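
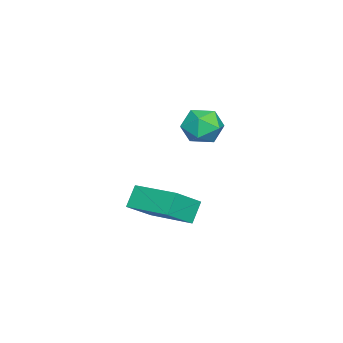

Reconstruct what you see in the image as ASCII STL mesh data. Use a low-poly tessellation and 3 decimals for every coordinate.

solid 
facet normal -0.764 0.503 0.404
outer loop
vertex 1.589 1.753 1.778
vertex 1.25 0.988 2.09
vertex 1.823 1.458 2.589
endloop
endfacet
facet normal -0.177 0.907 0.381
outer loop
vertex 1.589 1.753 1.778
vertex 1.823 1.458 2.589
vertex 2.44 1.807 2.045
endloop
endfacet
facet normal 0.033 0.954 -0.299
outer loop
vertex 1.589 1.753 1.778
vertex 2.44 1.807 2.045
vertex 2.249 1.552 1.21
endloop
endfacet
facet normal -0.424 0.577 -0.697
outer loop
vertex 1.589 1.753 1.778
vertex 2.249 1.552 1.21
vertex 1.513 1.045 1.238
endloop
endfacet
facet normal -0.917 0.299 -0.263
outer loop
vertex 1.589 1.753 1.778
vertex 1.513 1.045 1.238
vertex 1.25 0.988 2.09
endloop
endfacet
facet normal 0.335 0.573 0.748
outer loop
vertex 2.44 1.807 2.045
vertex 1.823 1.458 2.589
vertex 2.627 1.075 2.522
endloop
endfacet
facet normal -0.616 -0.081 0.784
outer loop
vertex 1.823 1.458 2.589
vertex 1.25 0.988 2.09
vertex 1.891 0.568 2.55
endloop
endfacet
facet normal -0.863 -0.412 -0.294
outer loop
vertex 1.25 0.988 2.09
vertex 1.513 1.045 1.238
vertex 1.7 0.313 1.715
endloop
endfacet
facet normal -0.065 0.039 -0.997
outer loop
vertex 1.513 1.045 1.238
vertex 2.249 1.552 1.21
vertex 2.317 0.662 1.171
endloop
endfacet
facet normal 0.677 0.647 -0.352
outer loop
vertex 2.249 1.552 1.21
vertex 2.44 1.807 2.045
vertex 2.89 1.132 1.67
endloop
endfacet
facet normal 0.424 -0.577 0.697
outer loop
vertex 2.551 0.367 1.982
vertex 2.627 1.075 2.522
vertex 1.891 0.568 2.55
endloop
endfacet
facet normal -0.033 -0.954 0.299
outer loop
vertex 2.551 0.367 1.982
vertex 1.891 0.568 2.55
vertex 1.7 0.313 1.715
endloop
endfacet
facet normal 0.177 -0.907 -0.381
outer loop
vertex 2.551 0.367 1.982
vertex 1.7 0.313 1.715
vertex 2.317 0.662 1.171
endloop
endfacet
facet normal 0.764 -0.503 -0.404
outer loop
vertex 2.551 0.367 1.982
vertex 2.317 0.662 1.171
vertex 2.89 1.132 1.67
endloop
endfacet
facet normal 0.917 -0.299 0.263
outer loop
vertex 2.551 0.367 1.982
vertex 2.89 1.132 1.67
vertex 2.627 1.075 2.522
endloop
endfacet
facet normal 0.065 -0.039 0.997
outer loop
vertex 1.891 0.568 2.55
vertex 2.627 1.075 2.522
vertex 1.823 1.458 2.589
endloop
endfacet
facet normal -0.677 -0.647 0.352
outer loop
vertex 1.7 0.313 1.715
vertex 1.891 0.568 2.55
vertex 1.25 0.988 2.09
endloop
endfacet
facet normal -0.335 -0.573 -0.748
outer loop
vertex 2.317 0.662 1.171
vertex 1.7 0.313 1.715
vertex 1.513 1.045 1.238
endloop
endfacet
facet normal 0.616 0.081 -0.784
outer loop
vertex 2.89 1.132 1.67
vertex 2.317 0.662 1.171
vertex 2.249 1.552 1.21
endloop
endfacet
facet normal 0.863 0.412 0.294
outer loop
vertex 2.627 1.075 2.522
vertex 2.89 1.132 1.67
vertex 2.44 1.807 2.045
endloop
endfacet
facet normal -0.596 0.138 0.791
outer loop
vertex 1.636 -1.669 -1.832
vertex 2.475 0.21 -1.527
vertex 0.567 -1.043 -2.747
endloop
endfacet
facet normal -0.403 -0.903 -0.147
outer loop
vertex 1.205 -1.19 -3.593
vertex 1.636 -1.669 -1.832
vertex 0.567 -1.043 -2.747
endloop
endfacet
facet normal -0.596 0.138 0.791
outer loop
vertex 0.567 -1.043 -2.747
vertex 2.475 0.21 -1.527
vertex 1.406 0.836 -2.442
endloop
endfacet
facet normal -0.694 0.406 -0.594
outer loop
vertex 1.406 0.836 -2.442
vertex 1.205 -1.19 -3.593
vertex 0.567 -1.043 -2.747
endloop
endfacet
facet normal 0.694 -0.406 0.594
outer loop
vertex 1.636 -1.669 -1.832
vertex 3.113 0.063 -2.373
vertex 2.475 0.21 -1.527
endloop
endfacet
facet normal -0.403 -0.903 -0.147
outer loop
vertex 2.274 -1.816 -2.678
vertex 1.636 -1.669 -1.832
vertex 1.205 -1.19 -3.593
endloop
endfacet
facet normal 0.694 -0.406 0.594
outer loop
vertex 2.274 -1.816 -2.678
vertex 3.113 0.063 -2.373
vertex 1.636 -1.669 -1.832
endloop
endfacet
facet normal 0.403 0.903 0.147
outer loop
vertex 2.475 0.21 -1.527
vertex 3.113 0.063 -2.373
vertex 1.406 0.836 -2.442
endloop
endfacet
facet normal -0.694 0.406 -0.594
outer loop
vertex 2.044 0.689 -3.288
vertex 1.205 -1.19 -3.593
vertex 1.406 0.836 -2.442
endloop
endfacet
facet normal 0.403 0.903 0.147
outer loop
vertex 1.406 0.836 -2.442
vertex 3.113 0.063 -2.373
vertex 2.044 0.689 -3.288
endloop
endfacet
facet normal 0.596 -0.138 -0.791
outer loop
vertex 2.044 0.689 -3.288
vertex 2.274 -1.816 -2.678
vertex 1.205 -1.19 -3.593
endloop
endfacet
facet normal 0.596 -0.138 -0.791
outer loop
vertex 3.113 0.063 -2.373
vertex 2.274 -1.816 -2.678
vertex 2.044 0.689 -3.288
endloop
endfacet

endsolid


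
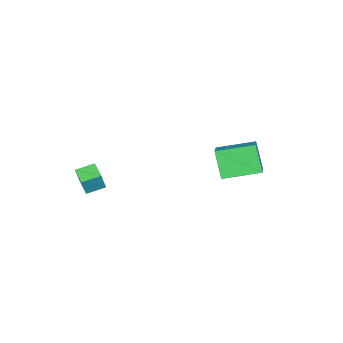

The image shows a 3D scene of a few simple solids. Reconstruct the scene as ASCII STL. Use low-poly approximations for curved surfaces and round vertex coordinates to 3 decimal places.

solid 
facet normal -0.384 -0.372 0.845
outer loop
vertex -1.93 3.035 -2.316
vertex -2.803 4.815 -1.929
vertex -3.7 2.403 -3.4
endloop
endfacet
facet normal 0.432 -0.881 -0.192
outer loop
vertex -3.057 3.025 -4.811
vertex -1.93 3.035 -2.316
vertex -3.7 2.403 -3.4
endloop
endfacet
facet normal -0.384 -0.372 0.845
outer loop
vertex -3.7 2.403 -3.4
vertex -2.803 4.815 -1.929
vertex -4.573 4.183 -3.013
endloop
endfacet
facet normal -0.816 -0.291 -0.500
outer loop
vertex -4.573 4.183 -3.013
vertex -3.057 3.025 -4.811
vertex -3.7 2.403 -3.4
endloop
endfacet
facet normal 0.816 0.291 0.500
outer loop
vertex -1.93 3.035 -2.316
vertex -2.16 5.437 -3.34
vertex -2.803 4.815 -1.929
endloop
endfacet
facet normal 0.432 -0.881 -0.192
outer loop
vertex -1.287 3.657 -3.727
vertex -1.93 3.035 -2.316
vertex -3.057 3.025 -4.811
endloop
endfacet
facet normal 0.816 0.291 0.500
outer loop
vertex -1.287 3.657 -3.727
vertex -2.16 5.437 -3.34
vertex -1.93 3.035 -2.316
endloop
endfacet
facet normal -0.432 0.881 0.192
outer loop
vertex -2.803 4.815 -1.929
vertex -2.16 5.437 -3.34
vertex -4.573 4.183 -3.013
endloop
endfacet
facet normal -0.816 -0.291 -0.500
outer loop
vertex -3.93 4.805 -4.424
vertex -3.057 3.025 -4.811
vertex -4.573 4.183 -3.013
endloop
endfacet
facet normal -0.432 0.881 0.192
outer loop
vertex -4.573 4.183 -3.013
vertex -2.16 5.437 -3.34
vertex -3.93 4.805 -4.424
endloop
endfacet
facet normal 0.384 0.372 -0.845
outer loop
vertex -3.93 4.805 -4.424
vertex -1.287 3.657 -3.727
vertex -3.057 3.025 -4.811
endloop
endfacet
facet normal 0.384 0.372 -0.845
outer loop
vertex -2.16 5.437 -3.34
vertex -1.287 3.657 -3.727
vertex -3.93 4.805 -4.424
endloop
endfacet
facet normal -0.703 -0.674 0.227
outer loop
vertex 1.704 -2.688 -2.872
vertex 1.074 -1.943 -2.613
vertex 1.31 -2.644 -3.962
endloop
endfacet
facet normal 0.625 -0.738 -0.256
outer loop
vertex 2.006 -1.977 -4.187
vertex 1.704 -2.688 -2.872
vertex 1.31 -2.644 -3.962
endloop
endfacet
facet normal -0.703 -0.674 0.227
outer loop
vertex 1.31 -2.644 -3.962
vertex 1.074 -1.943 -2.613
vertex 0.679 -1.899 -3.703
endloop
endfacet
facet normal -0.340 0.038 -0.939
outer loop
vertex 0.679 -1.899 -3.703
vertex 2.006 -1.977 -4.187
vertex 1.31 -2.644 -3.962
endloop
endfacet
facet normal 0.341 -0.039 0.939
outer loop
vertex 1.704 -2.688 -2.872
vertex 1.77 -1.276 -2.838
vertex 1.074 -1.943 -2.613
endloop
endfacet
facet normal 0.624 -0.738 -0.256
outer loop
vertex 2.401 -2.021 -3.097
vertex 1.704 -2.688 -2.872
vertex 2.006 -1.977 -4.187
endloop
endfacet
facet normal 0.340 -0.039 0.940
outer loop
vertex 2.401 -2.021 -3.097
vertex 1.77 -1.276 -2.838
vertex 1.704 -2.688 -2.872
endloop
endfacet
facet normal -0.624 0.738 0.256
outer loop
vertex 1.074 -1.943 -2.613
vertex 1.77 -1.276 -2.838
vertex 0.679 -1.899 -3.703
endloop
endfacet
facet normal -0.340 0.039 -0.939
outer loop
vertex 1.376 -1.232 -3.928
vertex 2.006 -1.977 -4.187
vertex 0.679 -1.899 -3.703
endloop
endfacet
facet normal -0.624 0.738 0.255
outer loop
vertex 0.679 -1.899 -3.703
vertex 1.77 -1.276 -2.838
vertex 1.376 -1.232 -3.928
endloop
endfacet
facet normal 0.703 0.674 -0.228
outer loop
vertex 1.376 -1.232 -3.928
vertex 2.401 -2.021 -3.097
vertex 2.006 -1.977 -4.187
endloop
endfacet
facet normal 0.703 0.674 -0.227
outer loop
vertex 1.77 -1.276 -2.838
vertex 2.401 -2.021 -3.097
vertex 1.376 -1.232 -3.928
endloop
endfacet

endsolid


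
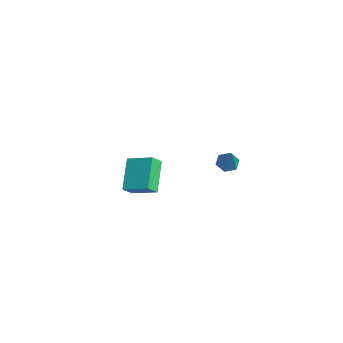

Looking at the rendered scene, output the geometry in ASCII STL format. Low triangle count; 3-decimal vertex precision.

solid 
facet normal -0.542 0.095 -0.835
outer loop
vertex 2.962 0.168 0.943
vertex 2.564 0.488 1.238
vertex 3.019 0.754 0.973
endloop
endfacet
facet normal 0.960 -0.080 -0.270
outer loop
vertex 2.962 0.168 0.943
vertex 3.019 0.754 0.973
vertex 3.436 0.332 2.582
endloop
endfacet
facet normal -0.543 0.097 -0.834
outer loop
vertex 3.019 0.754 0.973
vertex 2.564 0.488 1.238
vertex 2.621 1.074 1.269
endloop
endfacet
facet normal 0.642 0.766 0.035
outer loop
vertex 3.019 0.754 0.973
vertex 2.621 1.074 1.269
vertex 3.436 0.332 2.582
endloop
endfacet
facet normal -0.541 0.097 -0.835
outer loop
vertex 2.621 1.074 1.269
vertex 2.564 0.488 1.238
vertex 2.166 0.808 1.533
endloop
endfacet
facet normal -0.154 0.816 0.557
outer loop
vertex 2.621 1.074 1.269
vertex 2.166 0.808 1.533
vertex 3.436 0.332 2.582
endloop
endfacet
facet normal -0.541 0.097 -0.835
outer loop
vertex 2.166 0.808 1.533
vertex 2.564 0.488 1.238
vertex 2.109 0.221 1.502
endloop
endfacet
facet normal -0.632 0.020 0.775
outer loop
vertex 2.166 0.808 1.533
vertex 2.109 0.221 1.502
vertex 3.436 0.332 2.582
endloop
endfacet
facet normal -0.541 0.097 -0.835
outer loop
vertex 2.109 0.221 1.502
vertex 2.564 0.488 1.238
vertex 2.507 -0.099 1.207
endloop
endfacet
facet normal -0.314 -0.825 0.471
outer loop
vertex 2.109 0.221 1.502
vertex 2.507 -0.099 1.207
vertex 3.436 0.332 2.582
endloop
endfacet
facet normal -0.541 0.097 -0.835
outer loop
vertex 2.507 -0.099 1.207
vertex 2.564 0.488 1.238
vertex 2.962 0.168 0.943
endloop
endfacet
facet normal 0.483 -0.874 -0.052
outer loop
vertex 2.507 -0.099 1.207
vertex 2.962 0.168 0.943
vertex 3.436 0.332 2.582
endloop
endfacet
facet normal -0.714 0.390 0.581
outer loop
vertex -4.643 -2.06 -3.288
vertex -3.619 -1.055 -2.704
vertex -4.848 -1.479 -3.93
endloop
endfacet
facet normal -0.660 -0.649 -0.377
outer loop
vertex -3.441 -2.245 -5.076
vertex -4.643 -2.06 -3.288
vertex -4.848 -1.479 -3.93
endloop
endfacet
facet normal -0.714 0.389 0.582
outer loop
vertex -4.848 -1.479 -3.93
vertex -3.619 -1.055 -2.704
vertex -3.824 -0.473 -3.345
endloop
endfacet
facet normal -0.231 0.654 -0.720
outer loop
vertex -3.824 -0.473 -3.345
vertex -3.441 -2.245 -5.076
vertex -4.848 -1.479 -3.93
endloop
endfacet
facet normal 0.231 -0.654 0.721
outer loop
vertex -4.643 -2.06 -3.288
vertex -2.212 -1.821 -3.85
vertex -3.619 -1.055 -2.704
endloop
endfacet
facet normal -0.661 -0.648 -0.377
outer loop
vertex -3.236 -2.827 -4.435
vertex -4.643 -2.06 -3.288
vertex -3.441 -2.245 -5.076
endloop
endfacet
facet normal 0.231 -0.654 0.720
outer loop
vertex -3.236 -2.827 -4.435
vertex -2.212 -1.821 -3.85
vertex -4.643 -2.06 -3.288
endloop
endfacet
facet normal 0.661 0.649 0.378
outer loop
vertex -3.619 -1.055 -2.704
vertex -2.212 -1.821 -3.85
vertex -3.824 -0.473 -3.345
endloop
endfacet
facet normal -0.231 0.654 -0.720
outer loop
vertex -2.417 -1.24 -4.492
vertex -3.441 -2.245 -5.076
vertex -3.824 -0.473 -3.345
endloop
endfacet
facet normal 0.661 0.649 0.377
outer loop
vertex -3.824 -0.473 -3.345
vertex -2.212 -1.821 -3.85
vertex -2.417 -1.24 -4.492
endloop
endfacet
facet normal 0.714 -0.389 -0.582
outer loop
vertex -2.417 -1.24 -4.492
vertex -3.236 -2.827 -4.435
vertex -3.441 -2.245 -5.076
endloop
endfacet
facet normal 0.715 -0.390 -0.581
outer loop
vertex -2.212 -1.821 -3.85
vertex -3.236 -2.827 -4.435
vertex -2.417 -1.24 -4.492
endloop
endfacet

endsolid


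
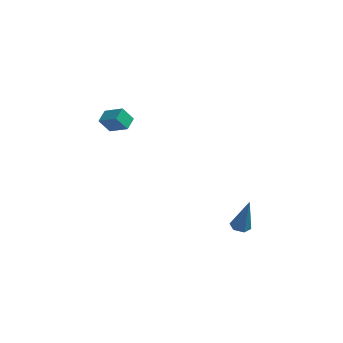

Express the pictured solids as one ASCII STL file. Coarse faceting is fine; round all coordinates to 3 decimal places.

solid 
facet normal -0.452 -0.341 0.824
outer loop
vertex -3.321 3.126 1.237
vertex -4.329 3.315 0.762
vertex -3.317 2.385 0.933
endloop
endfacet
facet normal 0.892 -0.168 0.421
outer loop
vertex -2.891 2.705 0.158
vertex -3.321 3.126 1.237
vertex -3.317 2.385 0.933
endloop
endfacet
facet normal -0.453 -0.341 0.824
outer loop
vertex -3.317 2.385 0.933
vertex -4.329 3.315 0.762
vertex -4.324 2.574 0.458
endloop
endfacet
facet normal 0.005 -0.925 -0.379
outer loop
vertex -4.324 2.574 0.458
vertex -2.891 2.705 0.158
vertex -3.317 2.385 0.933
endloop
endfacet
facet normal -0.005 0.925 0.379
outer loop
vertex -3.321 3.126 1.237
vertex -3.903 3.635 -0.013
vertex -4.329 3.315 0.762
endloop
endfacet
facet normal 0.892 -0.166 0.420
outer loop
vertex -2.896 3.446 0.462
vertex -3.321 3.126 1.237
vertex -2.891 2.705 0.158
endloop
endfacet
facet normal -0.005 0.925 0.379
outer loop
vertex -2.896 3.446 0.462
vertex -3.903 3.635 -0.013
vertex -3.321 3.126 1.237
endloop
endfacet
facet normal -0.892 0.167 -0.421
outer loop
vertex -4.329 3.315 0.762
vertex -3.903 3.635 -0.013
vertex -4.324 2.574 0.458
endloop
endfacet
facet normal 0.005 -0.925 -0.379
outer loop
vertex -3.899 2.894 -0.317
vertex -2.891 2.705 0.158
vertex -4.324 2.574 0.458
endloop
endfacet
facet normal -0.892 0.167 -0.420
outer loop
vertex -4.324 2.574 0.458
vertex -3.903 3.635 -0.013
vertex -3.899 2.894 -0.317
endloop
endfacet
facet normal 0.452 0.341 -0.824
outer loop
vertex -3.899 2.894 -0.317
vertex -2.896 3.446 0.462
vertex -2.891 2.705 0.158
endloop
endfacet
facet normal 0.453 0.341 -0.824
outer loop
vertex -3.903 3.635 -0.013
vertex -2.896 3.446 0.462
vertex -3.899 2.894 -0.317
endloop
endfacet
facet normal -0.241 0.025 -0.970
outer loop
vertex 3.53 2.189 -4.897
vertex 3.035 2.084 -4.777
vertex 3.196 2.577 -4.804
endloop
endfacet
facet normal 0.764 0.641 0.069
outer loop
vertex 3.53 2.189 -4.897
vertex 3.196 2.577 -4.804
vertex 3.485 2.036 -2.963
endloop
endfacet
facet normal -0.241 0.025 -0.970
outer loop
vertex 3.196 2.577 -4.804
vertex 3.035 2.084 -4.777
vertex 2.701 2.472 -4.684
endloop
endfacet
facet normal -0.128 0.946 0.298
outer loop
vertex 3.196 2.577 -4.804
vertex 2.701 2.472 -4.684
vertex 3.485 2.036 -2.963
endloop
endfacet
facet normal -0.241 0.025 -0.970
outer loop
vertex 2.701 2.472 -4.684
vertex 3.035 2.084 -4.777
vertex 2.54 1.978 -4.657
endloop
endfacet
facet normal -0.838 0.298 0.457
outer loop
vertex 2.701 2.472 -4.684
vertex 2.54 1.978 -4.657
vertex 3.485 2.036 -2.963
endloop
endfacet
facet normal -0.241 0.026 -0.970
outer loop
vertex 2.54 1.978 -4.657
vertex 3.035 2.084 -4.777
vertex 2.873 1.59 -4.75
endloop
endfacet
facet normal -0.652 -0.652 0.386
outer loop
vertex 2.54 1.978 -4.657
vertex 2.873 1.59 -4.75
vertex 3.485 2.036 -2.963
endloop
endfacet
facet normal -0.241 0.026 -0.970
outer loop
vertex 2.873 1.59 -4.75
vertex 3.035 2.084 -4.777
vertex 3.368 1.696 -4.87
endloop
endfacet
facet normal 0.243 -0.957 0.156
outer loop
vertex 2.873 1.59 -4.75
vertex 3.368 1.696 -4.87
vertex 3.485 2.036 -2.963
endloop
endfacet
facet normal -0.241 0.026 -0.970
outer loop
vertex 3.368 1.696 -4.87
vertex 3.035 2.084 -4.777
vertex 3.53 2.189 -4.897
endloop
endfacet
facet normal 0.950 -0.312 -0.003
outer loop
vertex 3.368 1.696 -4.87
vertex 3.53 2.189 -4.897
vertex 3.485 2.036 -2.963
endloop
endfacet

endsolid


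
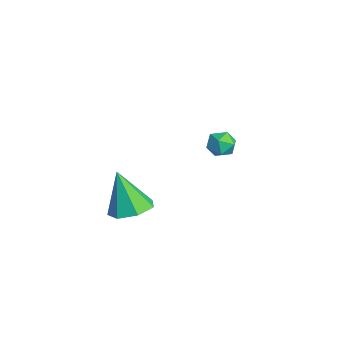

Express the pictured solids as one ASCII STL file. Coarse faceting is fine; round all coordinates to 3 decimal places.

solid 
facet normal 0.288 0.213 -0.934
outer loop
vertex 4.392 -4.261 -2.58
vertex 3.691 -3.48 -2.618
vertex 4.692 -3.447 -2.302
endloop
endfacet
facet normal 0.708 -0.448 0.546
outer loop
vertex 4.392 -4.261 -2.58
vertex 4.692 -3.447 -2.302
vertex 3.069 -3.94 -0.602
endloop
endfacet
facet normal 0.288 0.214 -0.934
outer loop
vertex 4.692 -3.447 -2.302
vertex 3.691 -3.48 -2.618
vertex 4.239 -2.658 -2.261
endloop
endfacet
facet normal 0.634 0.328 0.700
outer loop
vertex 4.692 -3.447 -2.302
vertex 4.239 -2.658 -2.261
vertex 3.069 -3.94 -0.602
endloop
endfacet
facet normal 0.289 0.213 -0.933
outer loop
vertex 4.239 -2.658 -2.261
vertex 3.691 -3.48 -2.618
vertex 3.373 -2.487 -2.49
endloop
endfacet
facet normal -0.005 0.793 0.609
outer loop
vertex 4.239 -2.658 -2.261
vertex 3.373 -2.487 -2.49
vertex 3.069 -3.94 -0.602
endloop
endfacet
facet normal 0.289 0.213 -0.934
outer loop
vertex 3.373 -2.487 -2.49
vertex 3.691 -3.48 -2.618
vertex 2.747 -3.064 -2.815
endloop
endfacet
facet normal -0.727 0.596 0.342
outer loop
vertex 3.373 -2.487 -2.49
vertex 2.747 -3.064 -2.815
vertex 3.069 -3.94 -0.602
endloop
endfacet
facet normal 0.289 0.213 -0.933
outer loop
vertex 2.747 -3.064 -2.815
vertex 3.691 -3.48 -2.618
vertex 2.832 -3.954 -2.992
endloop
endfacet
facet normal -0.989 -0.114 0.099
outer loop
vertex 2.747 -3.064 -2.815
vertex 2.832 -3.954 -2.992
vertex 3.069 -3.94 -0.602
endloop
endfacet
facet normal 0.289 0.213 -0.933
outer loop
vertex 2.832 -3.954 -2.992
vertex 3.691 -3.48 -2.618
vertex 3.564 -4.487 -2.887
endloop
endfacet
facet normal -0.593 -0.802 0.064
outer loop
vertex 2.832 -3.954 -2.992
vertex 3.564 -4.487 -2.887
vertex 3.069 -3.94 -0.602
endloop
endfacet
facet normal 0.288 0.213 -0.934
outer loop
vertex 3.564 -4.487 -2.887
vertex 3.691 -3.48 -2.618
vertex 4.392 -4.261 -2.58
endloop
endfacet
facet normal 0.162 -0.951 0.263
outer loop
vertex 3.564 -4.487 -2.887
vertex 4.392 -4.261 -2.58
vertex 3.069 -3.94 -0.602
endloop
endfacet
facet normal 0.404 0.902 -0.151
outer loop
vertex -1.52 2.499 -3.728
vertex -2.019 2.813 -3.189
vertex -1.308 2.533 -2.958
endloop
endfacet
facet normal 0.885 0.386 -0.261
outer loop
vertex -1.52 2.499 -3.728
vertex -1.308 2.533 -2.958
vertex -1.149 1.878 -3.388
endloop
endfacet
facet normal 0.633 -0.045 -0.773
outer loop
vertex -1.52 2.499 -3.728
vertex -1.149 1.878 -3.388
vertex -1.763 1.754 -3.884
endloop
endfacet
facet normal -0.003 0.206 -0.979
outer loop
vertex -1.52 2.499 -3.728
vertex -1.763 1.754 -3.884
vertex -2.301 2.332 -3.761
endloop
endfacet
facet normal -0.144 0.791 -0.594
outer loop
vertex -1.52 2.499 -3.728
vertex -2.301 2.332 -3.761
vertex -2.019 2.813 -3.189
endloop
endfacet
facet normal 0.941 0.005 0.340
outer loop
vertex -1.149 1.878 -3.388
vertex -1.308 2.533 -2.958
vertex -1.419 1.808 -2.639
endloop
endfacet
facet normal 0.162 0.840 0.518
outer loop
vertex -1.308 2.533 -2.958
vertex -2.019 2.813 -3.189
vertex -1.957 2.386 -2.516
endloop
endfacet
facet normal -0.724 0.661 -0.199
outer loop
vertex -2.019 2.813 -3.189
vertex -2.301 2.332 -3.761
vertex -2.571 2.262 -3.012
endloop
endfacet
facet normal -0.494 -0.286 -0.821
outer loop
vertex -2.301 2.332 -3.761
vertex -1.763 1.754 -3.884
vertex -2.412 1.607 -3.442
endloop
endfacet
facet normal 0.533 -0.691 -0.488
outer loop
vertex -1.763 1.754 -3.884
vertex -1.149 1.878 -3.388
vertex -1.701 1.327 -3.211
endloop
endfacet
facet normal 0.003 -0.206 0.979
outer loop
vertex -2.2 1.641 -2.672
vertex -1.419 1.808 -2.639
vertex -1.957 2.386 -2.516
endloop
endfacet
facet normal -0.633 0.045 0.773
outer loop
vertex -2.2 1.641 -2.672
vertex -1.957 2.386 -2.516
vertex -2.571 2.262 -3.012
endloop
endfacet
facet normal -0.885 -0.386 0.261
outer loop
vertex -2.2 1.641 -2.672
vertex -2.571 2.262 -3.012
vertex -2.412 1.607 -3.442
endloop
endfacet
facet normal -0.404 -0.902 0.151
outer loop
vertex -2.2 1.641 -2.672
vertex -2.412 1.607 -3.442
vertex -1.701 1.327 -3.211
endloop
endfacet
facet normal 0.144 -0.791 0.594
outer loop
vertex -2.2 1.641 -2.672
vertex -1.701 1.327 -3.211
vertex -1.419 1.808 -2.639
endloop
endfacet
facet normal 0.494 0.286 0.821
outer loop
vertex -1.957 2.386 -2.516
vertex -1.419 1.808 -2.639
vertex -1.308 2.533 -2.958
endloop
endfacet
facet normal -0.533 0.691 0.488
outer loop
vertex -2.571 2.262 -3.012
vertex -1.957 2.386 -2.516
vertex -2.019 2.813 -3.189
endloop
endfacet
facet normal -0.941 -0.005 -0.340
outer loop
vertex -2.412 1.607 -3.442
vertex -2.571 2.262 -3.012
vertex -2.301 2.332 -3.761
endloop
endfacet
facet normal -0.162 -0.840 -0.518
outer loop
vertex -1.701 1.327 -3.211
vertex -2.412 1.607 -3.442
vertex -1.763 1.754 -3.884
endloop
endfacet
facet normal 0.724 -0.661 0.199
outer loop
vertex -1.419 1.808 -2.639
vertex -1.701 1.327 -3.211
vertex -1.149 1.878 -3.388
endloop
endfacet

endsolid


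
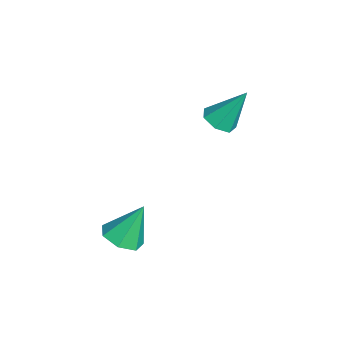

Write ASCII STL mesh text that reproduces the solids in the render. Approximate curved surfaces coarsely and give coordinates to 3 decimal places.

solid 
facet normal -0.057 -0.537 -0.842
outer loop
vertex 1.046 2.582 3.429
vertex 0.51 2.759 3.352
vertex 0.993 2.998 3.167
endloop
endfacet
facet normal 0.953 0.239 0.187
outer loop
vertex 1.046 2.582 3.429
vertex 0.993 2.998 3.167
vertex 0.59 3.521 4.548
endloop
endfacet
facet normal -0.057 -0.536 -0.842
outer loop
vertex 0.993 2.998 3.167
vertex 0.51 2.759 3.352
vertex 0.576 3.234 3.045
endloop
endfacet
facet normal 0.522 0.837 -0.165
outer loop
vertex 0.993 2.998 3.167
vertex 0.576 3.234 3.045
vertex 0.59 3.521 4.548
endloop
endfacet
facet normal -0.056 -0.536 -0.842
outer loop
vertex 0.576 3.234 3.045
vertex 0.51 2.759 3.352
vertex 0.109 3.112 3.154
endloop
endfacet
facet normal -0.287 0.941 -0.177
outer loop
vertex 0.576 3.234 3.045
vertex 0.109 3.112 3.154
vertex 0.59 3.521 4.548
endloop
endfacet
facet normal -0.057 -0.537 -0.841
outer loop
vertex 0.109 3.112 3.154
vertex 0.51 2.759 3.352
vertex -0.056 2.724 3.413
endloop
endfacet
facet normal -0.866 0.475 0.159
outer loop
vertex 0.109 3.112 3.154
vertex -0.056 2.724 3.413
vertex 0.59 3.521 4.548
endloop
endfacet
facet normal -0.058 -0.537 -0.842
outer loop
vertex -0.056 2.724 3.413
vertex 0.51 2.759 3.352
vertex 0.205 2.362 3.626
endloop
endfacet
facet normal -0.778 -0.212 0.592
outer loop
vertex -0.056 2.724 3.413
vertex 0.205 2.362 3.626
vertex 0.59 3.521 4.548
endloop
endfacet
facet normal -0.057 -0.537 -0.842
outer loop
vertex 0.205 2.362 3.626
vertex 0.51 2.759 3.352
vertex 0.695 2.299 3.633
endloop
endfacet
facet normal -0.089 -0.602 0.794
outer loop
vertex 0.205 2.362 3.626
vertex 0.695 2.299 3.633
vertex 0.59 3.521 4.548
endloop
endfacet
facet normal -0.056 -0.537 -0.842
outer loop
vertex 0.695 2.299 3.633
vertex 0.51 2.759 3.352
vertex 1.046 2.582 3.429
endloop
endfacet
facet normal 0.680 -0.401 0.614
outer loop
vertex 0.695 2.299 3.633
vertex 1.046 2.582 3.429
vertex 0.59 3.521 4.548
endloop
endfacet
facet normal 0.095 -0.464 -0.881
outer loop
vertex 4.46 0.13 1.31
vertex 3.922 -0.214 1.433
vertex 3.975 0.361 1.136
endloop
endfacet
facet normal 0.421 0.907 0.031
outer loop
vertex 4.46 0.13 1.31
vertex 3.975 0.361 1.136
vertex 3.798 0.394 2.587
endloop
endfacet
facet normal 0.095 -0.464 -0.881
outer loop
vertex 3.975 0.361 1.136
vertex 3.922 -0.214 1.433
vertex 3.451 0.159 1.186
endloop
endfacet
facet normal -0.364 0.929 -0.066
outer loop
vertex 3.975 0.361 1.136
vertex 3.451 0.159 1.186
vertex 3.798 0.394 2.587
endloop
endfacet
facet normal 0.095 -0.464 -0.881
outer loop
vertex 3.451 0.159 1.186
vertex 3.922 -0.214 1.433
vertex 3.282 -0.324 1.422
endloop
endfacet
facet normal -0.905 0.394 0.158
outer loop
vertex 3.451 0.159 1.186
vertex 3.282 -0.324 1.422
vertex 3.798 0.394 2.587
endloop
endfacet
facet normal 0.095 -0.465 -0.880
outer loop
vertex 3.282 -0.324 1.422
vertex 3.922 -0.214 1.433
vertex 3.595 -0.724 1.667
endloop
endfacet
facet normal -0.793 -0.294 0.533
outer loop
vertex 3.282 -0.324 1.422
vertex 3.595 -0.724 1.667
vertex 3.798 0.394 2.587
endloop
endfacet
facet normal 0.095 -0.465 -0.880
outer loop
vertex 3.595 -0.724 1.667
vertex 3.922 -0.214 1.433
vertex 4.154 -0.74 1.736
endloop
endfacet
facet normal -0.114 -0.619 0.777
outer loop
vertex 3.595 -0.724 1.667
vertex 4.154 -0.74 1.736
vertex 3.798 0.394 2.587
endloop
endfacet
facet normal 0.095 -0.465 -0.880
outer loop
vertex 4.154 -0.74 1.736
vertex 3.922 -0.214 1.433
vertex 4.539 -0.36 1.577
endloop
endfacet
facet normal 0.623 -0.335 0.707
outer loop
vertex 4.154 -0.74 1.736
vertex 4.539 -0.36 1.577
vertex 3.798 0.394 2.587
endloop
endfacet
facet normal 0.096 -0.464 -0.880
outer loop
vertex 4.539 -0.36 1.577
vertex 3.922 -0.214 1.433
vertex 4.46 0.13 1.31
endloop
endfacet
facet normal 0.861 0.343 0.375
outer loop
vertex 4.539 -0.36 1.577
vertex 4.46 0.13 1.31
vertex 3.798 0.394 2.587
endloop
endfacet

endsolid


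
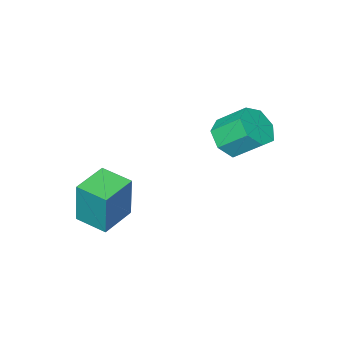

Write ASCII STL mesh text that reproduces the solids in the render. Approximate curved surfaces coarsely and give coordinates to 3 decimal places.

solid 
facet normal 0.350 -0.672 -0.653
outer loop
vertex -0.797 -2.095 2.038
vertex -1.319 -1.917 1.575
vertex -0.659 -1.635 1.638
endloop
endfacet
facet normal 0.910 0.080 0.406
outer loop
vertex -0.797 -2.095 2.038
vertex -0.659 -1.635 1.638
vertex -1.199 -1.321 2.788
endloop
endfacet
facet normal 0.910 0.080 0.406
outer loop
vertex -1.199 -1.321 2.788
vertex -0.659 -1.635 1.638
vertex -1.061 -0.862 2.388
endloop
endfacet
facet normal -0.349 0.673 0.652
outer loop
vertex -1.199 -1.321 2.788
vertex -1.061 -0.862 2.388
vertex -1.721 -1.143 2.325
endloop
endfacet
facet normal 0.350 -0.672 -0.652
outer loop
vertex -0.659 -1.635 1.638
vertex -1.319 -1.917 1.575
vertex -1.018 -1.388 1.191
endloop
endfacet
facet normal 0.740 0.626 -0.248
outer loop
vertex -0.659 -1.635 1.638
vertex -1.018 -1.388 1.191
vertex -1.061 -0.862 2.388
endloop
endfacet
facet normal 0.740 0.625 -0.248
outer loop
vertex -1.061 -0.862 2.388
vertex -1.018 -1.388 1.191
vertex -1.42 -0.614 1.941
endloop
endfacet
facet normal -0.349 0.672 0.653
outer loop
vertex -1.061 -0.862 2.388
vertex -1.42 -0.614 1.941
vertex -1.721 -1.143 2.325
endloop
endfacet
facet normal 0.350 -0.672 -0.652
outer loop
vertex -1.018 -1.388 1.191
vertex -1.319 -1.917 1.575
vertex -1.603 -1.538 1.032
endloop
endfacet
facet normal 0.015 0.700 -0.714
outer loop
vertex -1.018 -1.388 1.191
vertex -1.603 -1.538 1.032
vertex -1.42 -0.614 1.941
endloop
endfacet
facet normal 0.013 0.700 -0.714
outer loop
vertex -1.42 -0.614 1.941
vertex -1.603 -1.538 1.032
vertex -2.005 -0.765 1.782
endloop
endfacet
facet normal -0.351 0.673 0.652
outer loop
vertex -1.42 -0.614 1.941
vertex -2.005 -0.765 1.782
vertex -1.721 -1.143 2.325
endloop
endfacet
facet normal 0.349 -0.673 -0.652
outer loop
vertex -1.603 -1.538 1.032
vertex -1.319 -1.917 1.575
vertex -1.974 -1.974 1.283
endloop
endfacet
facet normal -0.725 0.247 -0.643
outer loop
vertex -1.603 -1.538 1.032
vertex -1.974 -1.974 1.283
vertex -2.005 -0.765 1.782
endloop
endfacet
facet normal -0.724 0.247 -0.644
outer loop
vertex -2.005 -0.765 1.782
vertex -1.974 -1.974 1.283
vertex -2.377 -1.201 2.033
endloop
endfacet
facet normal -0.350 0.673 0.652
outer loop
vertex -2.005 -0.765 1.782
vertex -2.377 -1.201 2.033
vertex -1.721 -1.143 2.325
endloop
endfacet
facet normal 0.349 -0.672 -0.653
outer loop
vertex -1.974 -1.974 1.283
vertex -1.319 -1.917 1.575
vertex -1.852 -2.367 1.753
endloop
endfacet
facet normal -0.916 -0.391 -0.089
outer loop
vertex -1.974 -1.974 1.283
vertex -1.852 -2.367 1.753
vertex -2.377 -1.201 2.033
endloop
endfacet
facet normal -0.916 -0.392 -0.087
outer loop
vertex -2.377 -1.201 2.033
vertex -1.852 -2.367 1.753
vertex -2.254 -1.593 2.503
endloop
endfacet
facet normal -0.350 0.672 0.652
outer loop
vertex -2.377 -1.201 2.033
vertex -2.254 -1.593 2.503
vertex -1.721 -1.143 2.325
endloop
endfacet
facet normal 0.350 -0.673 -0.652
outer loop
vertex -1.852 -2.367 1.753
vertex -1.319 -1.917 1.575
vertex -1.328 -2.42 2.089
endloop
endfacet
facet normal -0.417 -0.735 0.535
outer loop
vertex -1.852 -2.367 1.753
vertex -1.328 -2.42 2.089
vertex -2.254 -1.593 2.503
endloop
endfacet
facet normal -0.418 -0.735 0.534
outer loop
vertex -2.254 -1.593 2.503
vertex -1.328 -2.42 2.089
vertex -1.73 -1.647 2.839
endloop
endfacet
facet normal -0.349 0.672 0.653
outer loop
vertex -2.254 -1.593 2.503
vertex -1.73 -1.647 2.839
vertex -1.721 -1.143 2.325
endloop
endfacet
facet normal 0.349 -0.673 -0.652
outer loop
vertex -1.328 -2.42 2.089
vertex -1.319 -1.917 1.575
vertex -0.797 -2.095 2.038
endloop
endfacet
facet normal 0.394 -0.526 0.754
outer loop
vertex -1.328 -2.42 2.089
vertex -0.797 -2.095 2.038
vertex -1.73 -1.647 2.839
endloop
endfacet
facet normal 0.395 -0.525 0.754
outer loop
vertex -1.73 -1.647 2.839
vertex -0.797 -2.095 2.038
vertex -1.199 -1.321 2.788
endloop
endfacet
facet normal -0.350 0.672 0.653
outer loop
vertex -1.73 -1.647 2.839
vertex -1.199 -1.321 2.788
vertex -1.721 -1.143 2.325
endloop
endfacet
facet normal -0.970 -0.225 0.092
outer loop
vertex 1.235 -4.487 0.102
vertex 0.985 -3.452 -0.007
vertex 1.131 -4.678 -1.463
endloop
endfacet
facet normal 0.234 -0.967 0.102
outer loop
vertex 2.295 -4.408 -1.573
vertex 1.235 -4.487 0.102
vertex 1.131 -4.678 -1.463
endloop
endfacet
facet normal -0.970 -0.225 0.092
outer loop
vertex 1.131 -4.678 -1.463
vertex 0.985 -3.452 -0.007
vertex 0.881 -3.643 -1.572
endloop
endfacet
facet normal -0.066 -0.120 -0.991
outer loop
vertex 0.881 -3.643 -1.572
vertex 2.295 -4.408 -1.573
vertex 1.131 -4.678 -1.463
endloop
endfacet
facet normal 0.066 0.120 0.991
outer loop
vertex 1.235 -4.487 0.102
vertex 2.149 -3.182 -0.117
vertex 0.985 -3.452 -0.007
endloop
endfacet
facet normal 0.234 -0.967 0.102
outer loop
vertex 2.399 -4.217 -0.008
vertex 1.235 -4.487 0.102
vertex 2.295 -4.408 -1.573
endloop
endfacet
facet normal 0.066 0.120 0.991
outer loop
vertex 2.399 -4.217 -0.008
vertex 2.149 -3.182 -0.117
vertex 1.235 -4.487 0.102
endloop
endfacet
facet normal -0.234 0.967 -0.102
outer loop
vertex 0.985 -3.452 -0.007
vertex 2.149 -3.182 -0.117
vertex 0.881 -3.643 -1.572
endloop
endfacet
facet normal -0.066 -0.120 -0.991
outer loop
vertex 2.045 -3.373 -1.682
vertex 2.295 -4.408 -1.573
vertex 0.881 -3.643 -1.572
endloop
endfacet
facet normal -0.234 0.967 -0.102
outer loop
vertex 0.881 -3.643 -1.572
vertex 2.149 -3.182 -0.117
vertex 2.045 -3.373 -1.682
endloop
endfacet
facet normal 0.970 0.225 -0.092
outer loop
vertex 2.045 -3.373 -1.682
vertex 2.399 -4.217 -0.008
vertex 2.295 -4.408 -1.573
endloop
endfacet
facet normal 0.970 0.225 -0.092
outer loop
vertex 2.149 -3.182 -0.117
vertex 2.399 -4.217 -0.008
vertex 2.045 -3.373 -1.682
endloop
endfacet

endsolid


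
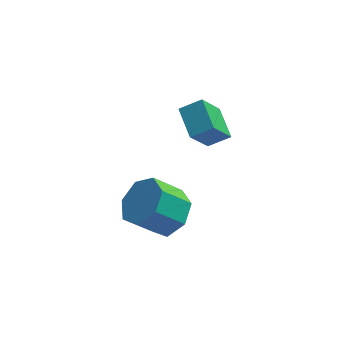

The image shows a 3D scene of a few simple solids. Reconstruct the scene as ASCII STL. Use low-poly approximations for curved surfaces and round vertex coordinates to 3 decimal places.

solid 
facet normal 0.681 0.186 -0.709
outer loop
vertex 1.561 0.057 -1.047
vertex 0.791 0.112 -1.772
vertex 1.196 0.891 -1.179
endloop
endfacet
facet normal 0.616 0.379 0.690
outer loop
vertex 1.561 0.057 -1.047
vertex 1.196 0.891 -1.179
vertex 0.52 -0.227 0.038
endloop
endfacet
facet normal 0.616 0.379 0.690
outer loop
vertex 0.52 -0.227 0.038
vertex 1.196 0.891 -1.179
vertex 0.155 0.607 -0.094
endloop
endfacet
facet normal -0.681 -0.186 0.709
outer loop
vertex 0.52 -0.227 0.038
vertex 0.155 0.607 -0.094
vertex -0.251 -0.172 -0.688
endloop
endfacet
facet normal 0.680 0.186 -0.709
outer loop
vertex 1.196 0.891 -1.179
vertex 0.791 0.112 -1.772
vertex 0.525 1.138 -1.758
endloop
endfacet
facet normal 0.074 0.945 0.318
outer loop
vertex 1.196 0.891 -1.179
vertex 0.525 1.138 -1.758
vertex 0.155 0.607 -0.094
endloop
endfacet
facet normal 0.074 0.945 0.318
outer loop
vertex 0.155 0.607 -0.094
vertex 0.525 1.138 -1.758
vertex -0.516 0.854 -0.673
endloop
endfacet
facet normal -0.680 -0.186 0.709
outer loop
vertex 0.155 0.607 -0.094
vertex -0.516 0.854 -0.673
vertex -0.251 -0.172 -0.688
endloop
endfacet
facet normal 0.680 0.186 -0.709
outer loop
vertex 0.525 1.138 -1.758
vertex 0.791 0.112 -1.772
vertex 0.054 0.613 -2.348
endloop
endfacet
facet normal -0.524 0.800 -0.293
outer loop
vertex 0.525 1.138 -1.758
vertex 0.054 0.613 -2.348
vertex -0.516 0.854 -0.673
endloop
endfacet
facet normal -0.525 0.799 -0.294
outer loop
vertex -0.516 0.854 -0.673
vertex 0.054 0.613 -2.348
vertex -0.987 0.328 -1.263
endloop
endfacet
facet normal -0.680 -0.186 0.709
outer loop
vertex -0.516 0.854 -0.673
vertex -0.987 0.328 -1.263
vertex -0.251 -0.172 -0.688
endloop
endfacet
facet normal 0.680 0.186 -0.709
outer loop
vertex 0.054 0.613 -2.348
vertex 0.791 0.112 -1.772
vertex 0.138 -0.29 -2.504
endloop
endfacet
facet normal -0.727 0.051 -0.684
outer loop
vertex 0.054 0.613 -2.348
vertex 0.138 -0.29 -2.504
vertex -0.987 0.328 -1.263
endloop
endfacet
facet normal -0.727 0.051 -0.685
outer loop
vertex -0.987 0.328 -1.263
vertex 0.138 -0.29 -2.504
vertex -0.903 -0.574 -1.42
endloop
endfacet
facet normal -0.680 -0.187 0.709
outer loop
vertex -0.987 0.328 -1.263
vertex -0.903 -0.574 -1.42
vertex -0.251 -0.172 -0.688
endloop
endfacet
facet normal 0.680 0.186 -0.709
outer loop
vertex 0.138 -0.29 -2.504
vertex 0.791 0.112 -1.772
vertex 0.713 -0.889 -2.11
endloop
endfacet
facet normal -0.382 -0.735 -0.560
outer loop
vertex 0.138 -0.29 -2.504
vertex 0.713 -0.889 -2.11
vertex -0.903 -0.574 -1.42
endloop
endfacet
facet normal -0.382 -0.735 -0.560
outer loop
vertex -0.903 -0.574 -1.42
vertex 0.713 -0.889 -2.11
vertex -0.328 -1.174 -1.025
endloop
endfacet
facet normal -0.681 -0.186 0.708
outer loop
vertex -0.903 -0.574 -1.42
vertex -0.328 -1.174 -1.025
vertex -0.251 -0.172 -0.688
endloop
endfacet
facet normal 0.681 0.186 -0.708
outer loop
vertex 0.713 -0.889 -2.11
vertex 0.791 0.112 -1.772
vertex 1.346 -0.735 -1.461
endloop
endfacet
facet normal 0.250 -0.968 -0.014
outer loop
vertex 0.713 -0.889 -2.11
vertex 1.346 -0.735 -1.461
vertex -0.328 -1.174 -1.025
endloop
endfacet
facet normal 0.250 -0.968 -0.014
outer loop
vertex -0.328 -1.174 -1.025
vertex 1.346 -0.735 -1.461
vertex 0.305 -1.02 -0.377
endloop
endfacet
facet normal -0.680 -0.186 0.709
outer loop
vertex -0.328 -1.174 -1.025
vertex 0.305 -1.02 -0.377
vertex -0.251 -0.172 -0.688
endloop
endfacet
facet normal 0.681 0.186 -0.709
outer loop
vertex 1.346 -0.735 -1.461
vertex 0.791 0.112 -1.772
vertex 1.561 0.057 -1.047
endloop
endfacet
facet normal 0.695 -0.472 0.543
outer loop
vertex 1.346 -0.735 -1.461
vertex 1.561 0.057 -1.047
vertex 0.305 -1.02 -0.377
endloop
endfacet
facet normal 0.695 -0.472 0.543
outer loop
vertex 0.305 -1.02 -0.377
vertex 1.561 0.057 -1.047
vertex 0.52 -0.227 0.038
endloop
endfacet
facet normal -0.681 -0.186 0.709
outer loop
vertex 0.305 -1.02 -0.377
vertex 0.52 -0.227 0.038
vertex -0.251 -0.172 -0.688
endloop
endfacet
facet normal -0.869 -0.141 -0.475
outer loop
vertex 1.48 0.462 2.633
vertex 1.036 1.626 3.099
vertex 2.11 1.259 1.245
endloop
endfacet
facet normal 0.334 -0.875 -0.351
outer loop
vertex 2.944 1.394 1.701
vertex 1.48 0.462 2.633
vertex 2.11 1.259 1.245
endloop
endfacet
facet normal -0.869 -0.141 -0.475
outer loop
vertex 2.11 1.259 1.245
vertex 1.036 1.626 3.099
vertex 1.666 2.423 1.711
endloop
endfacet
facet normal 0.366 0.463 -0.807
outer loop
vertex 1.666 2.423 1.711
vertex 2.944 1.394 1.701
vertex 2.11 1.259 1.245
endloop
endfacet
facet normal -0.366 -0.463 0.807
outer loop
vertex 1.48 0.462 2.633
vertex 1.87 1.761 3.555
vertex 1.036 1.626 3.099
endloop
endfacet
facet normal 0.334 -0.875 -0.351
outer loop
vertex 2.314 0.597 3.089
vertex 1.48 0.462 2.633
vertex 2.944 1.394 1.701
endloop
endfacet
facet normal -0.366 -0.463 0.807
outer loop
vertex 2.314 0.597 3.089
vertex 1.87 1.761 3.555
vertex 1.48 0.462 2.633
endloop
endfacet
facet normal -0.334 0.875 0.351
outer loop
vertex 1.036 1.626 3.099
vertex 1.87 1.761 3.555
vertex 1.666 2.423 1.711
endloop
endfacet
facet normal 0.366 0.463 -0.807
outer loop
vertex 2.5 2.558 2.167
vertex 2.944 1.394 1.701
vertex 1.666 2.423 1.711
endloop
endfacet
facet normal -0.334 0.875 0.351
outer loop
vertex 1.666 2.423 1.711
vertex 1.87 1.761 3.555
vertex 2.5 2.558 2.167
endloop
endfacet
facet normal 0.869 0.141 0.475
outer loop
vertex 2.5 2.558 2.167
vertex 2.314 0.597 3.089
vertex 2.944 1.394 1.701
endloop
endfacet
facet normal 0.869 0.141 0.475
outer loop
vertex 1.87 1.761 3.555
vertex 2.314 0.597 3.089
vertex 2.5 2.558 2.167
endloop
endfacet

endsolid


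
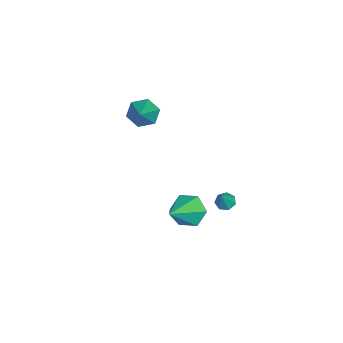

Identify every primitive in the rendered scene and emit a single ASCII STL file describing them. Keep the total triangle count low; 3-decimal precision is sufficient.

solid 
facet normal -0.556 0.052 -0.830
outer loop
vertex 1.427 0.801 -4.058
vertex 1.02 0.534 -3.802
vertex 1.111 1.075 -3.829
endloop
endfacet
facet normal 0.664 0.748 0.022
outer loop
vertex 1.427 0.801 -4.058
vertex 1.111 1.075 -3.829
vertex 1.76 0.466 -2.698
endloop
endfacet
facet normal -0.555 0.052 -0.830
outer loop
vertex 1.111 1.075 -3.829
vertex 1.02 0.534 -3.802
vertex 0.726 0.942 -3.58
endloop
endfacet
facet normal 0.002 0.881 0.473
outer loop
vertex 1.111 1.075 -3.829
vertex 0.726 0.942 -3.58
vertex 1.76 0.466 -2.698
endloop
endfacet
facet normal -0.557 0.050 -0.829
outer loop
vertex 0.726 0.942 -3.58
vertex 1.02 0.534 -3.802
vertex 0.563 0.501 -3.497
endloop
endfacet
facet normal -0.516 0.339 0.787
outer loop
vertex 0.726 0.942 -3.58
vertex 0.563 0.501 -3.497
vertex 1.76 0.466 -2.698
endloop
endfacet
facet normal -0.557 0.051 -0.829
outer loop
vertex 0.563 0.501 -3.497
vertex 1.02 0.534 -3.802
vertex 0.744 0.085 -3.644
endloop
endfacet
facet normal -0.499 -0.473 0.726
outer loop
vertex 0.563 0.501 -3.497
vertex 0.744 0.085 -3.644
vertex 1.76 0.466 -2.698
endloop
endfacet
facet normal -0.555 0.049 -0.830
outer loop
vertex 0.744 0.085 -3.644
vertex 1.02 0.534 -3.802
vertex 1.133 0.006 -3.909
endloop
endfacet
facet normal 0.039 -0.941 0.337
outer loop
vertex 0.744 0.085 -3.644
vertex 1.133 0.006 -3.909
vertex 1.76 0.466 -2.698
endloop
endfacet
facet normal -0.556 0.049 -0.830
outer loop
vertex 1.133 0.006 -3.909
vertex 1.02 0.534 -3.802
vertex 1.437 0.325 -4.094
endloop
endfacet
facet normal 0.695 -0.714 -0.089
outer loop
vertex 1.133 0.006 -3.909
vertex 1.437 0.325 -4.094
vertex 1.76 0.466 -2.698
endloop
endfacet
facet normal -0.556 0.051 -0.830
outer loop
vertex 1.437 0.325 -4.094
vertex 1.02 0.534 -3.802
vertex 1.427 0.801 -4.058
endloop
endfacet
facet normal 0.973 0.038 -0.229
outer loop
vertex 1.437 0.325 -4.094
vertex 1.427 0.801 -4.058
vertex 1.76 0.466 -2.698
endloop
endfacet
facet normal -0.802 0.238 -0.548
outer loop
vertex 3.515 -1.222 -3.768
vertex 3.074 -0.853 -2.962
vertex 3.636 -0.268 -3.53
endloop
endfacet
facet normal 0.840 0.029 -0.543
outer loop
vertex 3.515 -1.222 -3.768
vertex 3.636 -0.268 -3.53
vertex 4.806 -1.367 -1.778
endloop
endfacet
facet normal -0.802 0.238 -0.548
outer loop
vertex 3.636 -0.268 -3.53
vertex 3.074 -0.853 -2.962
vertex 3.194 0.1 -2.724
endloop
endfacet
facet normal 0.665 0.746 0.024
outer loop
vertex 3.636 -0.268 -3.53
vertex 3.194 0.1 -2.724
vertex 4.806 -1.367 -1.778
endloop
endfacet
facet normal -0.802 0.238 -0.548
outer loop
vertex 3.194 0.1 -2.724
vertex 3.074 -0.853 -2.962
vertex 2.633 -0.484 -2.156
endloop
endfacet
facet normal 0.122 0.629 0.768
outer loop
vertex 3.194 0.1 -2.724
vertex 2.633 -0.484 -2.156
vertex 4.806 -1.367 -1.778
endloop
endfacet
facet normal -0.802 0.238 -0.548
outer loop
vertex 2.633 -0.484 -2.156
vertex 3.074 -0.853 -2.962
vertex 2.512 -1.438 -2.394
endloop
endfacet
facet normal -0.248 -0.205 0.947
outer loop
vertex 2.633 -0.484 -2.156
vertex 2.512 -1.438 -2.394
vertex 4.806 -1.367 -1.778
endloop
endfacet
facet normal -0.802 0.238 -0.548
outer loop
vertex 2.512 -1.438 -2.394
vertex 3.074 -0.853 -2.962
vertex 2.954 -1.807 -3.2
endloop
endfacet
facet normal -0.074 -0.921 0.381
outer loop
vertex 2.512 -1.438 -2.394
vertex 2.954 -1.807 -3.2
vertex 4.806 -1.367 -1.778
endloop
endfacet
facet normal -0.802 0.238 -0.548
outer loop
vertex 2.954 -1.807 -3.2
vertex 3.074 -0.853 -2.962
vertex 3.515 -1.222 -3.768
endloop
endfacet
facet normal 0.470 -0.804 -0.364
outer loop
vertex 2.954 -1.807 -3.2
vertex 3.515 -1.222 -3.768
vertex 4.806 -1.367 -1.778
endloop
endfacet
facet normal -0.793 -0.132 -0.594
outer loop
vertex 2.252 -3.548 2.217
vertex 1.741 -3.431 2.873
vertex 1.982 -2.776 2.406
endloop
endfacet
facet normal 0.773 0.392 -0.499
outer loop
vertex 2.252 -3.548 2.217
vertex 1.982 -2.776 2.406
vertex 3.199 -3.189 3.967
endloop
endfacet
facet normal -0.793 -0.132 -0.595
outer loop
vertex 1.982 -2.776 2.406
vertex 1.741 -3.431 2.873
vertex 1.47 -2.658 3.062
endloop
endfacet
facet normal 0.274 0.961 0.041
outer loop
vertex 1.982 -2.776 2.406
vertex 1.47 -2.658 3.062
vertex 3.199 -3.189 3.967
endloop
endfacet
facet normal -0.793 -0.132 -0.595
outer loop
vertex 1.47 -2.658 3.062
vertex 1.741 -3.431 2.873
vertex 1.229 -3.314 3.529
endloop
endfacet
facet normal -0.208 0.617 0.759
outer loop
vertex 1.47 -2.658 3.062
vertex 1.229 -3.314 3.529
vertex 3.199 -3.189 3.967
endloop
endfacet
facet normal -0.793 -0.131 -0.595
outer loop
vertex 1.229 -3.314 3.529
vertex 1.741 -3.431 2.873
vertex 1.499 -4.086 3.339
endloop
endfacet
facet normal -0.189 -0.297 0.936
outer loop
vertex 1.229 -3.314 3.529
vertex 1.499 -4.086 3.339
vertex 3.199 -3.189 3.967
endloop
endfacet
facet normal -0.793 -0.131 -0.595
outer loop
vertex 1.499 -4.086 3.339
vertex 1.741 -3.431 2.873
vertex 2.011 -4.203 2.683
endloop
endfacet
facet normal 0.310 -0.864 0.396
outer loop
vertex 1.499 -4.086 3.339
vertex 2.011 -4.203 2.683
vertex 3.199 -3.189 3.967
endloop
endfacet
facet normal -0.793 -0.131 -0.595
outer loop
vertex 2.011 -4.203 2.683
vertex 1.741 -3.431 2.873
vertex 2.252 -3.548 2.217
endloop
endfacet
facet normal 0.791 -0.520 -0.322
outer loop
vertex 2.011 -4.203 2.683
vertex 2.252 -3.548 2.217
vertex 3.199 -3.189 3.967
endloop
endfacet

endsolid


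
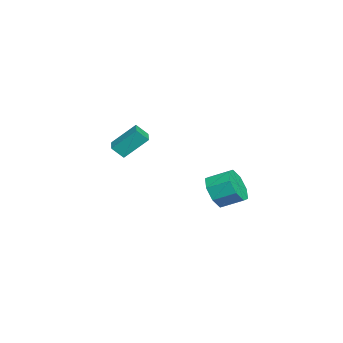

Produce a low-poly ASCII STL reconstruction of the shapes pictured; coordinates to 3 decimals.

solid 
facet normal -0.992 -0.126 -0.001
outer loop
vertex -3.851 -3.726 -0.949
vertex -3.929 -3.106 -1.598
vertex -3.692 -4.976 -2.164
endloop
endfacet
facet normal 0.086 -0.689 0.720
outer loop
vertex -2.571 -4.834 -2.162
vertex -3.851 -3.726 -0.949
vertex -3.692 -4.976 -2.164
endloop
endfacet
facet normal -0.992 -0.126 -0.001
outer loop
vertex -3.692 -4.976 -2.164
vertex -3.929 -3.106 -1.598
vertex -3.77 -4.356 -2.812
endloop
endfacet
facet normal 0.092 -0.714 -0.694
outer loop
vertex -3.77 -4.356 -2.812
vertex -2.571 -4.834 -2.162
vertex -3.692 -4.976 -2.164
endloop
endfacet
facet normal -0.092 0.714 0.694
outer loop
vertex -3.851 -3.726 -0.949
vertex -2.808 -2.964 -1.596
vertex -3.929 -3.106 -1.598
endloop
endfacet
facet normal 0.087 -0.688 0.720
outer loop
vertex -2.73 -3.584 -0.948
vertex -3.851 -3.726 -0.949
vertex -2.571 -4.834 -2.162
endloop
endfacet
facet normal -0.091 0.714 0.694
outer loop
vertex -2.73 -3.584 -0.948
vertex -2.808 -2.964 -1.596
vertex -3.851 -3.726 -0.949
endloop
endfacet
facet normal -0.086 0.688 -0.720
outer loop
vertex -3.929 -3.106 -1.598
vertex -2.808 -2.964 -1.596
vertex -3.77 -4.356 -2.812
endloop
endfacet
facet normal 0.091 -0.715 -0.694
outer loop
vertex -2.649 -4.214 -2.811
vertex -2.571 -4.834 -2.162
vertex -3.77 -4.356 -2.812
endloop
endfacet
facet normal -0.087 0.689 -0.720
outer loop
vertex -3.77 -4.356 -2.812
vertex -2.808 -2.964 -1.596
vertex -2.649 -4.214 -2.811
endloop
endfacet
facet normal 0.992 0.126 0.001
outer loop
vertex -2.649 -4.214 -2.811
vertex -2.73 -3.584 -0.948
vertex -2.571 -4.834 -2.162
endloop
endfacet
facet normal 0.992 0.126 0.001
outer loop
vertex -2.808 -2.964 -1.596
vertex -2.73 -3.584 -0.948
vertex -2.649 -4.214 -2.811
endloop
endfacet
facet normal -0.093 -0.893 -0.439
outer loop
vertex 3.871 0.396 -2.184
vertex 3.093 0.751 -2.741
vertex 4.105 0.705 -2.862
endloop
endfacet
facet normal 0.950 -0.212 0.231
outer loop
vertex 3.871 0.396 -2.184
vertex 4.105 0.705 -2.862
vertex 3.985 1.494 -1.643
endloop
endfacet
facet normal 0.950 -0.212 0.231
outer loop
vertex 3.985 1.494 -1.643
vertex 4.105 0.705 -2.862
vertex 4.219 1.804 -2.32
endloop
endfacet
facet normal 0.092 0.893 0.441
outer loop
vertex 3.985 1.494 -1.643
vertex 4.219 1.804 -2.32
vertex 3.207 1.849 -2.199
endloop
endfacet
facet normal -0.093 -0.893 -0.440
outer loop
vertex 4.105 0.705 -2.862
vertex 3.093 0.751 -2.741
vertex 3.746 1.041 -3.468
endloop
endfacet
facet normal 0.883 0.131 -0.451
outer loop
vertex 4.105 0.705 -2.862
vertex 3.746 1.041 -3.468
vertex 4.219 1.804 -2.32
endloop
endfacet
facet normal 0.883 0.130 -0.450
outer loop
vertex 4.219 1.804 -2.32
vertex 3.746 1.041 -3.468
vertex 3.86 2.14 -2.927
endloop
endfacet
facet normal 0.092 0.893 0.440
outer loop
vertex 4.219 1.804 -2.32
vertex 3.86 2.14 -2.927
vertex 3.207 1.849 -2.199
endloop
endfacet
facet normal -0.093 -0.893 -0.440
outer loop
vertex 3.746 1.041 -3.468
vertex 3.093 0.751 -2.741
vertex 3.005 1.207 -3.649
endloop
endfacet
facet normal 0.301 0.396 -0.868
outer loop
vertex 3.746 1.041 -3.468
vertex 3.005 1.207 -3.649
vertex 3.86 2.14 -2.927
endloop
endfacet
facet normal 0.300 0.397 -0.868
outer loop
vertex 3.86 2.14 -2.927
vertex 3.005 1.207 -3.649
vertex 3.119 2.306 -3.107
endloop
endfacet
facet normal 0.093 0.893 0.440
outer loop
vertex 3.86 2.14 -2.927
vertex 3.119 2.306 -3.107
vertex 3.207 1.849 -2.199
endloop
endfacet
facet normal -0.093 -0.893 -0.440
outer loop
vertex 3.005 1.207 -3.649
vertex 3.093 0.751 -2.741
vertex 2.315 1.106 -3.297
endloop
endfacet
facet normal -0.459 0.431 -0.777
outer loop
vertex 3.005 1.207 -3.649
vertex 2.315 1.106 -3.297
vertex 3.119 2.306 -3.107
endloop
endfacet
facet normal -0.459 0.431 -0.777
outer loop
vertex 3.119 2.306 -3.107
vertex 2.315 1.106 -3.297
vertex 2.429 2.204 -2.756
endloop
endfacet
facet normal 0.092 0.893 0.441
outer loop
vertex 3.119 2.306 -3.107
vertex 2.429 2.204 -2.756
vertex 3.207 1.849 -2.199
endloop
endfacet
facet normal -0.092 -0.893 -0.441
outer loop
vertex 2.315 1.106 -3.297
vertex 3.093 0.751 -2.741
vertex 2.081 0.796 -2.62
endloop
endfacet
facet normal -0.950 0.212 -0.231
outer loop
vertex 2.315 1.106 -3.297
vertex 2.081 0.796 -2.62
vertex 2.429 2.204 -2.756
endloop
endfacet
facet normal -0.950 0.212 -0.231
outer loop
vertex 2.429 2.204 -2.756
vertex 2.081 0.796 -2.62
vertex 2.195 1.895 -2.078
endloop
endfacet
facet normal 0.093 0.893 0.439
outer loop
vertex 2.429 2.204 -2.756
vertex 2.195 1.895 -2.078
vertex 3.207 1.849 -2.199
endloop
endfacet
facet normal -0.092 -0.893 -0.440
outer loop
vertex 2.081 0.796 -2.62
vertex 3.093 0.751 -2.741
vertex 2.44 0.46 -2.013
endloop
endfacet
facet normal -0.883 -0.130 0.450
outer loop
vertex 2.081 0.796 -2.62
vertex 2.44 0.46 -2.013
vertex 2.195 1.895 -2.078
endloop
endfacet
facet normal -0.883 -0.130 0.451
outer loop
vertex 2.195 1.895 -2.078
vertex 2.44 0.46 -2.013
vertex 2.554 1.559 -1.472
endloop
endfacet
facet normal 0.093 0.893 0.440
outer loop
vertex 2.195 1.895 -2.078
vertex 2.554 1.559 -1.472
vertex 3.207 1.849 -2.199
endloop
endfacet
facet normal -0.093 -0.893 -0.440
outer loop
vertex 2.44 0.46 -2.013
vertex 3.093 0.751 -2.741
vertex 3.181 0.294 -1.833
endloop
endfacet
facet normal -0.300 -0.396 0.868
outer loop
vertex 2.44 0.46 -2.013
vertex 3.181 0.294 -1.833
vertex 2.554 1.559 -1.472
endloop
endfacet
facet normal -0.301 -0.397 0.867
outer loop
vertex 2.554 1.559 -1.472
vertex 3.181 0.294 -1.833
vertex 3.295 1.393 -1.291
endloop
endfacet
facet normal 0.093 0.893 0.440
outer loop
vertex 2.554 1.559 -1.472
vertex 3.295 1.393 -1.291
vertex 3.207 1.849 -2.199
endloop
endfacet
facet normal -0.092 -0.893 -0.441
outer loop
vertex 3.181 0.294 -1.833
vertex 3.093 0.751 -2.741
vertex 3.871 0.396 -2.184
endloop
endfacet
facet normal 0.459 -0.431 0.777
outer loop
vertex 3.181 0.294 -1.833
vertex 3.871 0.396 -2.184
vertex 3.295 1.393 -1.291
endloop
endfacet
facet normal 0.459 -0.431 0.777
outer loop
vertex 3.295 1.393 -1.291
vertex 3.871 0.396 -2.184
vertex 3.985 1.494 -1.643
endloop
endfacet
facet normal 0.093 0.893 0.440
outer loop
vertex 3.295 1.393 -1.291
vertex 3.985 1.494 -1.643
vertex 3.207 1.849 -2.199
endloop
endfacet

endsolid


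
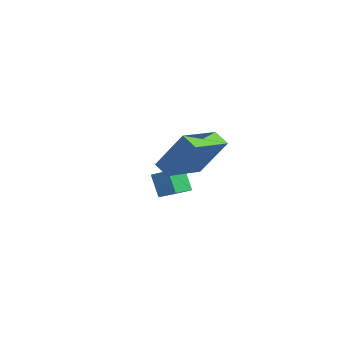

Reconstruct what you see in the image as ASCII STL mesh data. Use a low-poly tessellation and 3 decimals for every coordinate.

solid 
facet normal 0.477 0.051 -0.877
outer loop
vertex -0.885 3.451 -0.031
vertex -1.475 2.933 -0.382
vertex -1.589 3.785 -0.394
endloop
endfacet
facet normal 0.319 0.920 0.227
outer loop
vertex -0.885 3.451 -0.031
vertex -1.589 3.785 -0.394
vertex -1.494 3.385 1.092
endloop
endfacet
facet normal 0.319 0.920 0.227
outer loop
vertex -1.494 3.385 1.092
vertex -1.589 3.785 -0.394
vertex -2.199 3.719 0.73
endloop
endfacet
facet normal -0.475 -0.051 0.878
outer loop
vertex -1.494 3.385 1.092
vertex -2.199 3.719 0.73
vertex -2.085 2.867 0.742
endloop
endfacet
facet normal 0.475 0.051 -0.878
outer loop
vertex -1.589 3.785 -0.394
vertex -1.475 2.933 -0.382
vertex -2.18 3.267 -0.744
endloop
endfacet
facet normal -0.549 0.797 -0.251
outer loop
vertex -1.589 3.785 -0.394
vertex -2.18 3.267 -0.744
vertex -2.199 3.719 0.73
endloop
endfacet
facet normal -0.549 0.797 -0.252
outer loop
vertex -2.199 3.719 0.73
vertex -2.18 3.267 -0.744
vertex -2.789 3.202 0.379
endloop
endfacet
facet normal -0.477 -0.051 0.877
outer loop
vertex -2.199 3.719 0.73
vertex -2.789 3.202 0.379
vertex -2.085 2.867 0.742
endloop
endfacet
facet normal 0.475 0.051 -0.878
outer loop
vertex -2.18 3.267 -0.744
vertex -1.475 2.933 -0.382
vertex -2.066 2.415 -0.732
endloop
endfacet
facet normal -0.869 -0.123 -0.479
outer loop
vertex -2.18 3.267 -0.744
vertex -2.066 2.415 -0.732
vertex -2.789 3.202 0.379
endloop
endfacet
facet normal -0.869 -0.123 -0.479
outer loop
vertex -2.789 3.202 0.379
vertex -2.066 2.415 -0.732
vertex -2.675 2.349 0.391
endloop
endfacet
facet normal -0.477 -0.051 0.877
outer loop
vertex -2.789 3.202 0.379
vertex -2.675 2.349 0.391
vertex -2.085 2.867 0.742
endloop
endfacet
facet normal 0.475 0.051 -0.878
outer loop
vertex -2.066 2.415 -0.732
vertex -1.475 2.933 -0.382
vertex -1.361 2.081 -0.37
endloop
endfacet
facet normal -0.319 -0.920 -0.227
outer loop
vertex -2.066 2.415 -0.732
vertex -1.361 2.081 -0.37
vertex -2.675 2.349 0.391
endloop
endfacet
facet normal -0.319 -0.920 -0.227
outer loop
vertex -2.675 2.349 0.391
vertex -1.361 2.081 -0.37
vertex -1.971 2.015 0.754
endloop
endfacet
facet normal -0.477 -0.051 0.877
outer loop
vertex -2.675 2.349 0.391
vertex -1.971 2.015 0.754
vertex -2.085 2.867 0.742
endloop
endfacet
facet normal 0.477 0.051 -0.877
outer loop
vertex -1.361 2.081 -0.37
vertex -1.475 2.933 -0.382
vertex -0.771 2.598 -0.019
endloop
endfacet
facet normal 0.549 -0.797 0.251
outer loop
vertex -1.361 2.081 -0.37
vertex -0.771 2.598 -0.019
vertex -1.971 2.015 0.754
endloop
endfacet
facet normal 0.549 -0.797 0.252
outer loop
vertex -1.971 2.015 0.754
vertex -0.771 2.598 -0.019
vertex -1.38 2.533 1.104
endloop
endfacet
facet normal -0.475 -0.051 0.878
outer loop
vertex -1.971 2.015 0.754
vertex -1.38 2.533 1.104
vertex -2.085 2.867 0.742
endloop
endfacet
facet normal 0.477 0.051 -0.877
outer loop
vertex -0.771 2.598 -0.019
vertex -1.475 2.933 -0.382
vertex -0.885 3.451 -0.031
endloop
endfacet
facet normal 0.869 0.123 0.479
outer loop
vertex -0.771 2.598 -0.019
vertex -0.885 3.451 -0.031
vertex -1.38 2.533 1.104
endloop
endfacet
facet normal 0.869 0.123 0.479
outer loop
vertex -1.38 2.533 1.104
vertex -0.885 3.451 -0.031
vertex -1.494 3.385 1.092
endloop
endfacet
facet normal -0.475 -0.051 0.878
outer loop
vertex -1.38 2.533 1.104
vertex -1.494 3.385 1.092
vertex -2.085 2.867 0.742
endloop
endfacet
facet normal -0.420 -0.369 -0.829
outer loop
vertex 2.679 -0.093 3.442
vertex 1.814 1.851 3.014
vertex 3.364 0.116 3.002
endloop
endfacet
facet normal 0.399 -0.896 0.196
outer loop
vertex 4.266 0.909 4.786
vertex 2.679 -0.093 3.442
vertex 3.364 0.116 3.002
endloop
endfacet
facet normal -0.419 -0.369 -0.830
outer loop
vertex 3.364 0.116 3.002
vertex 1.814 1.851 3.014
vertex 2.499 2.06 2.575
endloop
endfacet
facet normal 0.816 0.248 -0.523
outer loop
vertex 2.499 2.06 2.575
vertex 4.266 0.909 4.786
vertex 3.364 0.116 3.002
endloop
endfacet
facet normal -0.816 -0.248 0.523
outer loop
vertex 2.679 -0.093 3.442
vertex 2.716 2.644 4.798
vertex 1.814 1.851 3.014
endloop
endfacet
facet normal 0.399 -0.896 0.196
outer loop
vertex 3.581 0.7 5.225
vertex 2.679 -0.093 3.442
vertex 4.266 0.909 4.786
endloop
endfacet
facet normal -0.816 -0.248 0.523
outer loop
vertex 3.581 0.7 5.225
vertex 2.716 2.644 4.798
vertex 2.679 -0.093 3.442
endloop
endfacet
facet normal -0.399 0.896 -0.196
outer loop
vertex 1.814 1.851 3.014
vertex 2.716 2.644 4.798
vertex 2.499 2.06 2.575
endloop
endfacet
facet normal 0.816 0.248 -0.523
outer loop
vertex 3.401 2.853 4.358
vertex 4.266 0.909 4.786
vertex 2.499 2.06 2.575
endloop
endfacet
facet normal -0.399 0.896 -0.196
outer loop
vertex 2.499 2.06 2.575
vertex 2.716 2.644 4.798
vertex 3.401 2.853 4.358
endloop
endfacet
facet normal 0.419 0.369 0.830
outer loop
vertex 3.401 2.853 4.358
vertex 3.581 0.7 5.225
vertex 4.266 0.909 4.786
endloop
endfacet
facet normal 0.420 0.369 0.829
outer loop
vertex 2.716 2.644 4.798
vertex 3.581 0.7 5.225
vertex 3.401 2.853 4.358
endloop
endfacet

endsolid


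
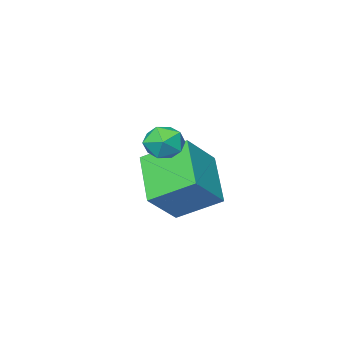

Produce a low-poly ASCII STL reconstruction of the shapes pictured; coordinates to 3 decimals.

solid 
facet normal -0.441 -0.714 0.544
outer loop
vertex 0.169 -1.29 -2.024
vertex -0.639 -0.188 -1.231
vertex -0.93 -1.375 -3.026
endloop
endfacet
facet normal 0.511 -0.698 -0.502
outer loop
vertex -0.101 -0.032 -4.049
vertex 0.169 -1.29 -2.024
vertex -0.93 -1.375 -3.026
endloop
endfacet
facet normal -0.441 -0.714 0.544
outer loop
vertex -0.93 -1.375 -3.026
vertex -0.639 -0.188 -1.231
vertex -1.738 -0.273 -2.233
endloop
endfacet
facet normal -0.738 -0.057 -0.673
outer loop
vertex -1.738 -0.273 -2.233
vertex -0.101 -0.032 -4.049
vertex -0.93 -1.375 -3.026
endloop
endfacet
facet normal 0.738 0.057 0.673
outer loop
vertex 0.169 -1.29 -2.024
vertex 0.19 1.155 -2.254
vertex -0.639 -0.188 -1.231
endloop
endfacet
facet normal 0.511 -0.698 -0.502
outer loop
vertex 0.998 0.053 -3.047
vertex 0.169 -1.29 -2.024
vertex -0.101 -0.032 -4.049
endloop
endfacet
facet normal 0.738 0.057 0.673
outer loop
vertex 0.998 0.053 -3.047
vertex 0.19 1.155 -2.254
vertex 0.169 -1.29 -2.024
endloop
endfacet
facet normal -0.511 0.698 0.502
outer loop
vertex -0.639 -0.188 -1.231
vertex 0.19 1.155 -2.254
vertex -1.738 -0.273 -2.233
endloop
endfacet
facet normal -0.738 -0.057 -0.673
outer loop
vertex -0.909 1.07 -3.256
vertex -0.101 -0.032 -4.049
vertex -1.738 -0.273 -2.233
endloop
endfacet
facet normal -0.511 0.698 0.502
outer loop
vertex -1.738 -0.273 -2.233
vertex 0.19 1.155 -2.254
vertex -0.909 1.07 -3.256
endloop
endfacet
facet normal 0.441 0.714 -0.544
outer loop
vertex -0.909 1.07 -3.256
vertex 0.998 0.053 -3.047
vertex -0.101 -0.032 -4.049
endloop
endfacet
facet normal 0.441 0.714 -0.544
outer loop
vertex 0.19 1.155 -2.254
vertex 0.998 0.053 -3.047
vertex -0.909 1.07 -3.256
endloop
endfacet
facet normal -0.624 0.774 0.110
outer loop
vertex 1.826 2.466 -0.237
vertex 1.34 2.06 -0.139
vertex 1.687 2.269 0.358
endloop
endfacet
facet normal 0.037 0.946 0.322
outer loop
vertex 1.826 2.466 -0.237
vertex 1.687 2.269 0.358
vertex 2.299 2.31 0.168
endloop
endfacet
facet normal 0.477 0.849 -0.230
outer loop
vertex 1.826 2.466 -0.237
vertex 2.299 2.31 0.168
vertex 2.329 2.127 -0.446
endloop
endfacet
facet normal 0.090 0.616 -0.783
outer loop
vertex 1.826 2.466 -0.237
vertex 2.329 2.127 -0.446
vertex 1.736 1.972 -0.636
endloop
endfacet
facet normal -0.591 0.569 -0.572
outer loop
vertex 1.826 2.466 -0.237
vertex 1.736 1.972 -0.636
vertex 1.34 2.06 -0.139
endloop
endfacet
facet normal 0.228 0.494 0.839
outer loop
vertex 2.299 2.31 0.168
vertex 1.687 2.269 0.358
vertex 2.104 1.808 0.516
endloop
endfacet
facet normal -0.841 0.214 0.497
outer loop
vertex 1.687 2.269 0.358
vertex 1.34 2.06 -0.139
vertex 1.511 1.653 0.326
endloop
endfacet
facet normal -0.787 -0.115 -0.607
outer loop
vertex 1.34 2.06 -0.139
vertex 1.736 1.972 -0.636
vertex 1.541 1.47 -0.288
endloop
endfacet
facet normal 0.314 -0.041 -0.948
outer loop
vertex 1.736 1.972 -0.636
vertex 2.329 2.127 -0.446
vertex 2.153 1.511 -0.478
endloop
endfacet
facet normal 0.941 0.334 -0.054
outer loop
vertex 2.329 2.127 -0.446
vertex 2.299 2.31 0.168
vertex 2.5 1.72 0.019
endloop
endfacet
facet normal -0.090 -0.616 0.783
outer loop
vertex 2.014 1.314 0.117
vertex 2.104 1.808 0.516
vertex 1.511 1.653 0.326
endloop
endfacet
facet normal -0.477 -0.849 0.230
outer loop
vertex 2.014 1.314 0.117
vertex 1.511 1.653 0.326
vertex 1.541 1.47 -0.288
endloop
endfacet
facet normal -0.037 -0.946 -0.322
outer loop
vertex 2.014 1.314 0.117
vertex 1.541 1.47 -0.288
vertex 2.153 1.511 -0.478
endloop
endfacet
facet normal 0.624 -0.774 -0.110
outer loop
vertex 2.014 1.314 0.117
vertex 2.153 1.511 -0.478
vertex 2.5 1.72 0.019
endloop
endfacet
facet normal 0.591 -0.569 0.572
outer loop
vertex 2.014 1.314 0.117
vertex 2.5 1.72 0.019
vertex 2.104 1.808 0.516
endloop
endfacet
facet normal -0.314 0.041 0.948
outer loop
vertex 1.511 1.653 0.326
vertex 2.104 1.808 0.516
vertex 1.687 2.269 0.358
endloop
endfacet
facet normal -0.941 -0.334 0.054
outer loop
vertex 1.541 1.47 -0.288
vertex 1.511 1.653 0.326
vertex 1.34 2.06 -0.139
endloop
endfacet
facet normal -0.228 -0.494 -0.839
outer loop
vertex 2.153 1.511 -0.478
vertex 1.541 1.47 -0.288
vertex 1.736 1.972 -0.636
endloop
endfacet
facet normal 0.841 -0.214 -0.497
outer loop
vertex 2.5 1.72 0.019
vertex 2.153 1.511 -0.478
vertex 2.329 2.127 -0.446
endloop
endfacet
facet normal 0.787 0.115 0.607
outer loop
vertex 2.104 1.808 0.516
vertex 2.5 1.72 0.019
vertex 2.299 2.31 0.168
endloop
endfacet

endsolid


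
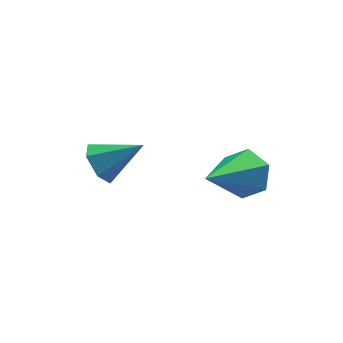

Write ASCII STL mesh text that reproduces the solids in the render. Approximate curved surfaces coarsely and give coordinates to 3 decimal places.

solid 
facet normal 0.664 0.537 -0.520
outer loop
vertex 0.701 0.587 0.023
vertex 0.081 0.853 -0.494
vertex 0.27 1.296 0.205
endloop
endfacet
facet normal 0.307 -0.057 0.950
outer loop
vertex 0.701 0.587 0.023
vertex 0.27 1.296 0.205
vertex -1.361 -0.313 0.634
endloop
endfacet
facet normal 0.664 0.537 -0.520
outer loop
vertex 0.27 1.296 0.205
vertex 0.081 0.853 -0.494
vertex -0.35 1.562 -0.312
endloop
endfacet
facet normal -0.368 0.569 0.735
outer loop
vertex 0.27 1.296 0.205
vertex -0.35 1.562 -0.312
vertex -1.361 -0.313 0.634
endloop
endfacet
facet normal 0.664 0.537 -0.521
outer loop
vertex -0.35 1.562 -0.312
vertex 0.081 0.853 -0.494
vertex -0.54 1.118 -1.012
endloop
endfacet
facet normal -0.889 0.455 -0.048
outer loop
vertex -0.35 1.562 -0.312
vertex -0.54 1.118 -1.012
vertex -1.361 -0.313 0.634
endloop
endfacet
facet normal 0.664 0.537 -0.521
outer loop
vertex -0.54 1.118 -1.012
vertex 0.081 0.853 -0.494
vertex -0.109 0.409 -1.194
endloop
endfacet
facet normal -0.733 -0.288 -0.616
outer loop
vertex -0.54 1.118 -1.012
vertex -0.109 0.409 -1.194
vertex -1.361 -0.313 0.634
endloop
endfacet
facet normal 0.664 0.536 -0.521
outer loop
vertex -0.109 0.409 -1.194
vertex 0.081 0.853 -0.494
vertex 0.511 0.143 -0.677
endloop
endfacet
facet normal -0.058 -0.914 -0.401
outer loop
vertex -0.109 0.409 -1.194
vertex 0.511 0.143 -0.677
vertex -1.361 -0.313 0.634
endloop
endfacet
facet normal 0.664 0.536 -0.521
outer loop
vertex 0.511 0.143 -0.677
vertex 0.081 0.853 -0.494
vertex 0.701 0.587 0.023
endloop
endfacet
facet normal 0.462 -0.800 0.382
outer loop
vertex 0.511 0.143 -0.677
vertex 0.701 0.587 0.023
vertex -1.361 -0.313 0.634
endloop
endfacet
facet normal -0.844 0.119 -0.522
outer loop
vertex -3.319 3.52 -2.166
vertex -3.725 3.321 -1.555
vertex -3.549 4.051 -1.673
endloop
endfacet
facet normal 0.736 0.603 -0.307
outer loop
vertex -3.319 3.52 -2.166
vertex -3.549 4.051 -1.673
vertex -2.415 3.139 -0.745
endloop
endfacet
facet normal -0.844 0.119 -0.522
outer loop
vertex -3.549 4.051 -1.673
vertex -3.725 3.321 -1.555
vertex -3.955 3.852 -1.062
endloop
endfacet
facet normal 0.291 0.836 0.466
outer loop
vertex -3.549 4.051 -1.673
vertex -3.955 3.852 -1.062
vertex -2.415 3.139 -0.745
endloop
endfacet
facet normal -0.845 0.118 -0.522
outer loop
vertex -3.955 3.852 -1.062
vertex -3.725 3.321 -1.555
vertex -4.13 3.122 -0.944
endloop
endfacet
facet normal -0.115 0.185 0.976
outer loop
vertex -3.955 3.852 -1.062
vertex -4.13 3.122 -0.944
vertex -2.415 3.139 -0.745
endloop
endfacet
facet normal -0.845 0.117 -0.522
outer loop
vertex -4.13 3.122 -0.944
vertex -3.725 3.321 -1.555
vertex -3.9 2.591 -1.436
endloop
endfacet
facet normal -0.076 -0.695 0.715
outer loop
vertex -4.13 3.122 -0.944
vertex -3.9 2.591 -1.436
vertex -2.415 3.139 -0.745
endloop
endfacet
facet normal -0.844 0.117 -0.523
outer loop
vertex -3.9 2.591 -1.436
vertex -3.725 3.321 -1.555
vertex -3.494 2.79 -2.047
endloop
endfacet
facet normal 0.369 -0.928 -0.057
outer loop
vertex -3.9 2.591 -1.436
vertex -3.494 2.79 -2.047
vertex -2.415 3.139 -0.745
endloop
endfacet
facet normal -0.844 0.117 -0.523
outer loop
vertex -3.494 2.79 -2.047
vertex -3.725 3.321 -1.555
vertex -3.319 3.52 -2.166
endloop
endfacet
facet normal 0.775 -0.278 -0.568
outer loop
vertex -3.494 2.79 -2.047
vertex -3.319 3.52 -2.166
vertex -2.415 3.139 -0.745
endloop
endfacet

endsolid


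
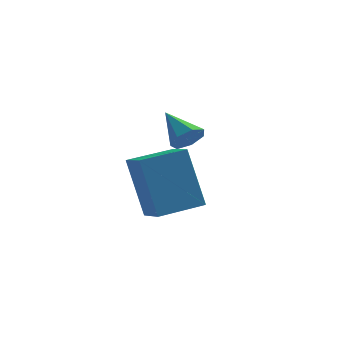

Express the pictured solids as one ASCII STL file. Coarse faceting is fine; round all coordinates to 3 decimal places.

solid 
facet normal -0.564 0.772 -0.292
outer loop
vertex 2.74 -1.381 0.177
vertex 3.817 -0.523 0.366
vertex 3.293 -1.671 -1.66
endloop
endfacet
facet normal -0.775 -0.617 -0.136
outer loop
vertex 3.823 -2.397 -1.386
vertex 2.74 -1.381 0.177
vertex 3.293 -1.671 -1.66
endloop
endfacet
facet normal -0.564 0.772 -0.292
outer loop
vertex 3.293 -1.671 -1.66
vertex 3.817 -0.523 0.366
vertex 4.37 -0.813 -1.471
endloop
endfacet
facet normal 0.285 -0.149 -0.947
outer loop
vertex 4.37 -0.813 -1.471
vertex 3.823 -2.397 -1.386
vertex 3.293 -1.671 -1.66
endloop
endfacet
facet normal -0.285 0.149 0.947
outer loop
vertex 2.74 -1.381 0.177
vertex 4.347 -1.249 0.64
vertex 3.817 -0.523 0.366
endloop
endfacet
facet normal -0.775 -0.617 -0.136
outer loop
vertex 3.27 -2.107 0.451
vertex 2.74 -1.381 0.177
vertex 3.823 -2.397 -1.386
endloop
endfacet
facet normal -0.285 0.149 0.947
outer loop
vertex 3.27 -2.107 0.451
vertex 4.347 -1.249 0.64
vertex 2.74 -1.381 0.177
endloop
endfacet
facet normal 0.775 0.617 0.136
outer loop
vertex 3.817 -0.523 0.366
vertex 4.347 -1.249 0.64
vertex 4.37 -0.813 -1.471
endloop
endfacet
facet normal 0.285 -0.149 -0.947
outer loop
vertex 4.9 -1.539 -1.197
vertex 3.823 -2.397 -1.386
vertex 4.37 -0.813 -1.471
endloop
endfacet
facet normal 0.775 0.617 0.136
outer loop
vertex 4.37 -0.813 -1.471
vertex 4.347 -1.249 0.64
vertex 4.9 -1.539 -1.197
endloop
endfacet
facet normal 0.564 -0.772 0.292
outer loop
vertex 4.9 -1.539 -1.197
vertex 3.27 -2.107 0.451
vertex 3.823 -2.397 -1.386
endloop
endfacet
facet normal 0.564 -0.772 0.292
outer loop
vertex 4.347 -1.249 0.64
vertex 3.27 -2.107 0.451
vertex 4.9 -1.539 -1.197
endloop
endfacet
facet normal 0.621 -0.519 -0.587
outer loop
vertex 4.175 1.858 0.09
vertex 3.822 1.424 0.1
vertex 3.838 1.852 -0.261
endloop
endfacet
facet normal 0.109 0.987 -0.122
outer loop
vertex 4.175 1.858 0.09
vertex 3.838 1.852 -0.261
vertex 3.038 2.076 0.84
endloop
endfacet
facet normal 0.622 -0.518 -0.587
outer loop
vertex 3.838 1.852 -0.261
vertex 3.822 1.424 0.1
vertex 3.489 1.523 -0.34
endloop
endfacet
facet normal -0.522 0.678 -0.517
outer loop
vertex 3.838 1.852 -0.261
vertex 3.489 1.523 -0.34
vertex 3.038 2.076 0.84
endloop
endfacet
facet normal 0.622 -0.517 -0.587
outer loop
vertex 3.489 1.523 -0.34
vertex 3.822 1.424 0.1
vertex 3.391 1.119 -0.088
endloop
endfacet
facet normal -0.934 0.003 -0.358
outer loop
vertex 3.489 1.523 -0.34
vertex 3.391 1.119 -0.088
vertex 3.038 2.076 0.84
endloop
endfacet
facet normal 0.623 -0.519 -0.586
outer loop
vertex 3.391 1.119 -0.088
vertex 3.822 1.424 0.1
vertex 3.617 0.945 0.306
endloop
endfacet
facet normal -0.816 -0.528 0.235
outer loop
vertex 3.391 1.119 -0.088
vertex 3.617 0.945 0.306
vertex 3.038 2.076 0.84
endloop
endfacet
facet normal 0.622 -0.519 -0.587
outer loop
vertex 3.617 0.945 0.306
vertex 3.822 1.424 0.1
vertex 3.997 1.131 0.544
endloop
endfacet
facet normal -0.258 -0.517 0.816
outer loop
vertex 3.617 0.945 0.306
vertex 3.997 1.131 0.544
vertex 3.038 2.076 0.84
endloop
endfacet
facet normal 0.622 -0.519 -0.587
outer loop
vertex 3.997 1.131 0.544
vertex 3.822 1.424 0.1
vertex 4.245 1.537 0.448
endloop
endfacet
facet normal 0.320 0.028 0.947
outer loop
vertex 3.997 1.131 0.544
vertex 4.245 1.537 0.448
vertex 3.038 2.076 0.84
endloop
endfacet
facet normal 0.621 -0.519 -0.587
outer loop
vertex 4.245 1.537 0.448
vertex 3.822 1.424 0.1
vertex 4.175 1.858 0.09
endloop
endfacet
facet normal 0.483 0.697 0.530
outer loop
vertex 4.245 1.537 0.448
vertex 4.175 1.858 0.09
vertex 3.038 2.076 0.84
endloop
endfacet

endsolid
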